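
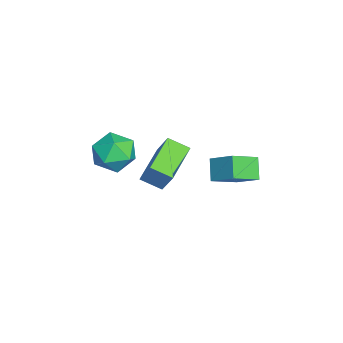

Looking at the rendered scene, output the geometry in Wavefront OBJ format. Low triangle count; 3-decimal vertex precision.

v 0.745 -1.722 0.014
v -1.043 -0.924 0.683
v 1.024 -0.679 -0.487
v -0.765 0.119 0.183
v 1.525 -1.219 1.497
v -0.264 -0.421 2.167
v 1.803 -0.176 0.997
v 0.015 0.622 1.666
v -1.187 2.843 -1.835
v -0.407 1.593 -1.093
v -2.102 2.803 -0.941
v -1.322 1.553 -0.199
v -0.378 3.867 -0.961
v 0.402 2.617 -0.219
v -1.293 3.827 -0.067
v -0.513 2.577 0.675
v -0.699 -1.937 0.319
v 0.245 -2.168 1.038
v -1.425 -3.712 0.702
v -0.481 -3.943 1.421
v -1.306 -3.123 1.751
v -0.857 -2.026 1.514
v -0.323 -3.854 0.226
v 0.126 -2.757 -0.011
v 0.478 -3.353 0.98
v -0.13 -2.901 1.923
v -1.05 -2.979 -0.183
v -1.658 -2.527 0.76
f 2 4 1
f 5 2 1
f 1 4 3
f 3 5 1
f 2 8 4
f 6 2 5
f 6 8 2
f 4 8 3
f 7 5 3
f 3 8 7
f 7 6 5
f 8 6 7
f 10 12 9
f 13 10 9
f 9 12 11
f 11 13 9
f 10 16 12
f 14 10 13
f 14 16 10
f 12 16 11
f 15 13 11
f 11 16 15
f 15 14 13
f 16 14 15
f 17 28 22
f 17 22 18
f 17 18 24
f 17 24 27
f 17 27 28
f 18 22 26
f 22 28 21
f 28 27 19
f 27 24 23
f 24 18 25
f 20 26 21
f 20 21 19
f 20 19 23
f 20 23 25
f 20 25 26
f 21 26 22
f 19 21 28
f 23 19 27
f 25 23 24
f 26 25 18



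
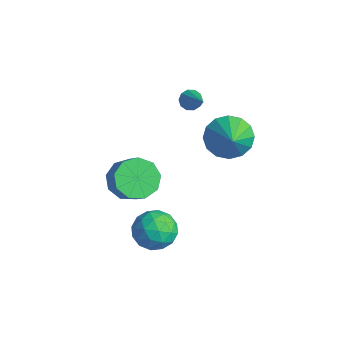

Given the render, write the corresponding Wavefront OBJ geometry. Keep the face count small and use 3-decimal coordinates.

v -1.5 2.664 -0.008
v -1.209 2.946 -0.35
v -0.24 2.476 0.908
v -1.338 3.153 -0.131
v -1.528 3.174 0.134
v -1.708 3 0.346
v -1.808 2.697 0.422
v -1.791 2.382 0.333
v -1.663 2.175 0.115
v -1.472 2.154 -0.151
v -1.293 2.329 -0.363
v -1.192 2.631 -0.439
v 4.062 -1.488 -1.543
v 4.739 -2.141 -1.768
v 2.981 -2.619 -1.512
v 3.658 -3.272 -1.737
v 3.668 -2.845 -0.87
v 4.336 -2.145 -0.888
v 3.384 -2.615 -2.392
v 4.052 -1.915 -2.41
v 4.32 -2.837 -2.293
v 4.496 -2.979 -1.352
v 3.224 -1.781 -1.928
v 3.4 -1.923 -0.987
v 4.495 -1.715 -1.658
v 3.225 -3.045 -1.622
v 3.23 -2.794 -1.112
v 3.629 -3.178 -1.244
v 4.258 -1.718 -1.141
v 4.656 -2.101 -1.273
v 4.027 -2.515 -0.745
v 3.064 -2.659 -2.007
v 3.462 -3.042 -2.139
v 4.091 -1.582 -2.036
v 4.49 -1.966 -2.168
v 3.693 -2.245 -2.535
v 4.647 -2.508 -2.099
v 4.012 -3.173 -2.081
v 3.851 -2.786 -2.465
v 4.243 -2.375 -2.476
v 4.75 -2.592 -1.546
v 4.115 -3.257 -1.528
v 4.121 -3.006 -1.018
v 4.513 -2.594 -1.029
v 4.504 -3.001 -1.854
v 3.605 -1.503 -1.752
v 2.97 -2.168 -1.734
v 3.207 -2.166 -2.251
v 3.599 -1.754 -2.262
v 3.708 -1.587 -1.199
v 3.073 -2.252 -1.181
v 3.477 -2.385 -0.804
v 3.869 -1.974 -0.815
v 3.216 -1.759 -1.426
v 0.143 -1.331 -2.04
v 0.594 -2.018 -2.591
v 1.489 -2.136 -1.712
v 1.037 -1.449 -1.16
v 0.83 -1.403 -2.749
v 1.725 -1.52 -1.869
v 0.744 -0.754 -2.574
v 1.639 -0.872 -1.695
v 0.376 -0.376 -2.15
v 1.271 -0.493 -1.271
v -0.1 -0.444 -1.674
v 0.794 -0.562 -0.794
v -0.463 -0.928 -1.369
v 0.431 -1.045 -0.49
v -0.543 -1.6 -1.378
v 0.352 -1.718 -0.499
v -0.302 -2.147 -1.696
v 0.593 -2.264 -0.817
v 0.148 -2.312 -2.176
v 1.042 -2.429 -1.296
v 1.634 2.497 0.034
v 2.348 2.689 -0.711
v 2.886 1.843 1.066
v 2.335 3.14 -0.41
v 2.134 3.42 0.011
v 1.799 3.452 0.438
v 1.42 3.228 0.756
v 1.098 2.809 0.881
v 0.919 2.305 0.779
v 0.932 1.854 0.477
v 1.133 1.574 0.056
v 1.468 1.542 -0.371
v 1.848 1.766 -0.689
v 2.17 2.186 -0.814
f 2 1 4
f 2 4 3
f 4 1 5
f 4 5 3
f 5 1 6
f 5 6 3
f 6 1 7
f 6 7 3
f 7 1 8
f 7 8 3
f 8 1 9
f 8 9 3
f 9 1 10
f 9 10 3
f 10 1 11
f 10 11 3
f 11 1 12
f 11 12 3
f 12 1 2
f 12 2 3
f 13 50 29
f 50 24 53
f 29 53 18
f 50 53 29
f 13 29 25
f 29 18 30
f 25 30 14
f 29 30 25
f 13 25 34
f 25 14 35
f 34 35 20
f 25 35 34
f 13 34 46
f 34 20 49
f 46 49 23
f 34 49 46
f 13 46 50
f 46 23 54
f 50 54 24
f 46 54 50
f 14 30 41
f 30 18 44
f 41 44 22
f 30 44 41
f 18 53 31
f 53 24 52
f 31 52 17
f 53 52 31
f 24 54 51
f 54 23 47
f 51 47 15
f 54 47 51
f 23 49 48
f 49 20 36
f 48 36 19
f 49 36 48
f 20 35 40
f 35 14 37
f 40 37 21
f 35 37 40
f 16 42 28
f 42 22 43
f 28 43 17
f 42 43 28
f 16 28 26
f 28 17 27
f 26 27 15
f 28 27 26
f 16 26 33
f 26 15 32
f 33 32 19
f 26 32 33
f 16 33 38
f 33 19 39
f 38 39 21
f 33 39 38
f 16 38 42
f 38 21 45
f 42 45 22
f 38 45 42
f 17 43 31
f 43 22 44
f 31 44 18
f 43 44 31
f 15 27 51
f 27 17 52
f 51 52 24
f 27 52 51
f 19 32 48
f 32 15 47
f 48 47 23
f 32 47 48
f 21 39 40
f 39 19 36
f 40 36 20
f 39 36 40
f 22 45 41
f 45 21 37
f 41 37 14
f 45 37 41
f 56 55 59
f 56 59 57
f 57 59 60
f 57 60 58
f 59 55 61
f 59 61 60
f 60 61 62
f 60 62 58
f 61 55 63
f 61 63 62
f 62 63 64
f 62 64 58
f 63 55 65
f 63 65 64
f 64 65 66
f 64 66 58
f 65 55 67
f 65 67 66
f 66 67 68
f 66 68 58
f 67 55 69
f 67 69 68
f 68 69 70
f 68 70 58
f 69 55 71
f 69 71 70
f 70 71 72
f 70 72 58
f 71 55 73
f 71 73 72
f 72 73 74
f 72 74 58
f 73 55 56
f 73 56 74
f 74 56 57
f 74 57 58
f 76 75 78
f 76 78 77
f 78 75 79
f 78 79 77
f 79 75 80
f 79 80 77
f 80 75 81
f 80 81 77
f 81 75 82
f 81 82 77
f 82 75 83
f 82 83 77
f 83 75 84
f 83 84 77
f 84 75 85
f 84 85 77
f 85 75 86
f 85 86 77
f 86 75 87
f 86 87 77
f 87 75 88
f 87 88 77
f 88 75 76
f 88 76 77



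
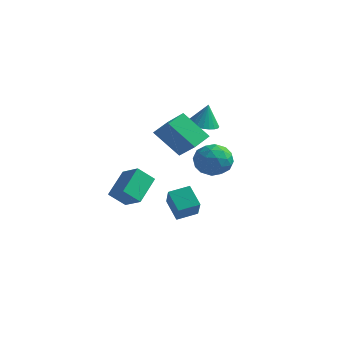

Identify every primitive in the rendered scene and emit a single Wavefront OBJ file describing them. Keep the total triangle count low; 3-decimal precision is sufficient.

v -0.071 -0.784 -5.224
v -1.108 -0.477 -4.128
v 0.607 0.31 -4.89
v -0.43 0.618 -3.794
v 0.99 -1.838 -3.926
v -0.047 -1.53 -2.83
v 1.668 -0.743 -3.592
v 0.631 -0.436 -2.496
v -0.676 -4.586 -2.058
v -1.016 -2.995 -0.828
v -2 -4.383 -2.687
v -2.34 -2.791 -1.457
v -0.12 -3.769 -2.963
v -0.46 -2.177 -1.733
v -1.444 -3.565 -3.592
v -1.784 -1.974 -2.362
v 2.342 -0.489 0.891
v 3.504 -0.281 0.682
v 2.456 -2.139 -0.122
v 3.618 -1.931 -0.331
v 3.246 -2.201 0.777
v 3.176 -1.181 1.403
v 2.784 -1.239 -0.843
v 2.714 -0.219 -0.217
v 3.777 -0.745 -0.389
v 4.063 -1.339 0.612
v 1.897 -1.081 -0.052
v 2.183 -1.675 0.949
v 2.913 -0.24 0.875
v 3.047 -2.18 -0.315
v 2.828 -2.339 0.336
v 3.511 -2.216 0.213
v 2.721 -0.769 1.299
v 3.404 -0.647 1.176
v 3.252 -1.776 1.232
v 2.556 -1.773 -0.616
v 3.239 -1.651 -0.739
v 2.449 -0.204 0.347
v 3.132 -0.081 0.224
v 2.708 -0.644 -0.672
v 3.757 -0.39 0.123
v 3.823 -1.36 -0.472
v 3.333 -0.953 -0.773
v 3.292 -0.354 -0.405
v 3.925 -0.74 0.711
v 3.991 -1.71 0.116
v 3.773 -1.868 0.767
v 3.732 -1.269 1.135
v 4.085 -1.012 0.082
v 1.969 -0.71 0.444
v 2.035 -1.68 -0.151
v 2.228 -1.151 -0.575
v 2.187 -0.552 -0.207
v 2.137 -1.06 1.032
v 2.203 -2.03 0.437
v 2.668 -2.066 0.965
v 2.627 -1.467 1.333
v 1.875 -1.408 0.478
v 0.931 -3.869 2.562
v 2.384 -4.259 3.621
v 0.911 -2.639 3.041
v 2.364 -3.029 4.101
v 2.256 -3.231 0.979
v 3.709 -3.621 2.039
v 2.236 -2.001 1.459
v 3.689 -2.391 2.518
v 1.322 -0.153 2.357
v 2.017 0.449 2.163
v 1.598 0.013 3.863
v 1.731 0.677 2.19
v 1.383 0.778 2.243
v 1.025 0.738 2.313
v 0.712 0.562 2.39
v 0.493 0.277 2.462
v 0.399 -0.073 2.518
v 0.446 -0.435 2.549
v 0.626 -0.755 2.551
v 0.912 -0.982 2.524
v 1.26 -1.084 2.471
v 1.618 -1.044 2.401
v 1.931 -0.868 2.324
v 2.151 -0.583 2.252
v 2.244 -0.233 2.196
v 2.198 0.129 2.165
f 2 4 1
f 5 2 1
f 1 4 3
f 3 5 1
f 2 8 4
f 6 2 5
f 6 8 2
f 4 8 3
f 7 5 3
f 3 8 7
f 7 6 5
f 8 6 7
f 10 12 9
f 13 10 9
f 9 12 11
f 11 13 9
f 10 16 12
f 14 10 13
f 14 16 10
f 12 16 11
f 15 13 11
f 11 16 15
f 15 14 13
f 16 14 15
f 17 54 33
f 54 28 57
f 33 57 22
f 54 57 33
f 17 33 29
f 33 22 34
f 29 34 18
f 33 34 29
f 17 29 38
f 29 18 39
f 38 39 24
f 29 39 38
f 17 38 50
f 38 24 53
f 50 53 27
f 38 53 50
f 17 50 54
f 50 27 58
f 54 58 28
f 50 58 54
f 18 34 45
f 34 22 48
f 45 48 26
f 34 48 45
f 22 57 35
f 57 28 56
f 35 56 21
f 57 56 35
f 28 58 55
f 58 27 51
f 55 51 19
f 58 51 55
f 27 53 52
f 53 24 40
f 52 40 23
f 53 40 52
f 24 39 44
f 39 18 41
f 44 41 25
f 39 41 44
f 20 46 32
f 46 26 47
f 32 47 21
f 46 47 32
f 20 32 30
f 32 21 31
f 30 31 19
f 32 31 30
f 20 30 37
f 30 19 36
f 37 36 23
f 30 36 37
f 20 37 42
f 37 23 43
f 42 43 25
f 37 43 42
f 20 42 46
f 42 25 49
f 46 49 26
f 42 49 46
f 21 47 35
f 47 26 48
f 35 48 22
f 47 48 35
f 19 31 55
f 31 21 56
f 55 56 28
f 31 56 55
f 23 36 52
f 36 19 51
f 52 51 27
f 36 51 52
f 25 43 44
f 43 23 40
f 44 40 24
f 43 40 44
f 26 49 45
f 49 25 41
f 45 41 18
f 49 41 45
f 60 62 59
f 63 60 59
f 59 62 61
f 61 63 59
f 60 66 62
f 64 60 63
f 64 66 60
f 62 66 61
f 65 63 61
f 61 66 65
f 65 64 63
f 66 64 65
f 68 67 70
f 68 70 69
f 70 67 71
f 70 71 69
f 71 67 72
f 71 72 69
f 72 67 73
f 72 73 69
f 73 67 74
f 73 74 69
f 74 67 75
f 74 75 69
f 75 67 76
f 75 76 69
f 76 67 77
f 76 77 69
f 77 67 78
f 77 78 69
f 78 67 79
f 78 79 69
f 79 67 80
f 79 80 69
f 80 67 81
f 80 81 69
f 81 67 82
f 81 82 69
f 82 67 83
f 82 83 69
f 83 67 84
f 83 84 69
f 84 67 68
f 84 68 69



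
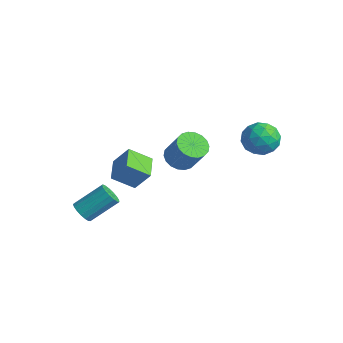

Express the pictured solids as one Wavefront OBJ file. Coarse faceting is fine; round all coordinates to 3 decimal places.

v 2.416 -0.665 2.137
v 2.974 -1.266 1.817
v 3.902 -1.175 3.262
v 3.344 -0.575 3.583
v 3.13 -0.928 1.695
v 4.058 -0.837 3.14
v 3.145 -0.538 1.661
v 4.073 -0.447 3.106
v 3.015 -0.173 1.721
v 3.944 -0.082 3.167
v 2.767 0.094 1.864
v 3.695 0.185 3.309
v 2.449 0.211 2.061
v 3.377 0.301 3.506
v 2.125 0.154 2.273
v 3.053 0.245 3.718
v 1.858 -0.065 2.458
v 2.786 0.026 3.903
v 1.702 -0.403 2.58
v 2.63 -0.312 4.025
v 1.687 -0.793 2.614
v 2.615 -0.702 4.059
v 1.816 -1.158 2.553
v 2.745 -1.067 3.999
v 2.065 -1.425 2.411
v 2.993 -1.334 3.856
v 2.383 -1.541 2.214
v 3.311 -1.451 3.659
v 2.707 -1.485 2.002
v 3.635 -1.394 3.447
v 3.725 4.637 2.66
v 4.396 4.289 1.87
v 2.664 3.251 2.37
v 3.335 2.903 1.58
v 3.657 2.87 2.625
v 4.312 3.726 2.804
v 2.748 3.814 1.436
v 3.403 4.67 1.615
v 3.792 3.78 1.114
v 4.354 3.196 1.848
v 2.706 4.344 2.392
v 3.268 3.76 3.126
v 4.154 4.585 2.29
v 2.906 2.955 1.95
v 3.095 2.936 2.564
v 3.49 2.731 2.1
v 4.104 4.254 2.839
v 4.499 4.049 2.375
v 4.064 3.215 2.819
v 2.561 3.491 1.865
v 2.956 3.286 1.401
v 3.57 4.809 2.14
v 3.965 4.604 1.676
v 2.996 4.325 1.421
v 4.193 4.081 1.382
v 3.57 3.266 1.211
v 3.224 3.801 1.126
v 3.61 4.305 1.232
v 4.523 3.738 1.813
v 3.9 2.923 1.643
v 4.089 2.904 2.257
v 4.474 3.407 2.362
v 4.168 3.438 1.369
v 3.16 4.617 2.597
v 2.537 3.802 2.427
v 2.586 4.133 1.878
v 2.971 4.636 1.983
v 3.49 4.274 3.029
v 2.867 3.459 2.858
v 3.45 3.235 3.008
v 3.836 3.739 3.114
v 2.892 4.102 2.871
v -1.705 -1.778 -0.114
v -0.988 -1.296 1.063
v -1.006 -0.777 -0.95
v -0.289 -0.294 0.227
v -0.651 -2.726 -0.367
v 0.066 -2.243 0.81
v 0.048 -1.724 -1.203
v 0.765 -1.242 -0.026
v -2.604 -3.239 -4.071
v -2.077 -3.08 -4.535
v -1.508 -1.581 -3.373
v -2.036 -1.741 -2.909
v -2.344 -2.892 -4.646
v -1.775 -1.394 -3.484
v -2.671 -2.784 -4.625
v -2.102 -1.286 -3.463
v -2.982 -2.781 -4.477
v -2.413 -1.282 -3.315
v -3.207 -2.882 -4.237
v -2.638 -1.383 -3.075
v -3.294 -3.065 -3.958
v -2.725 -1.567 -2.796
v -3.223 -3.288 -3.705
v -2.654 -1.79 -2.543
v -3.01 -3.5 -3.536
v -2.441 -2.002 -2.374
v -2.704 -3.652 -3.49
v -2.135 -2.154 -2.328
v -2.376 -3.71 -3.576
v -1.807 -2.211 -2.414
v -2.099 -3.66 -3.776
v -1.53 -2.161 -2.614
v -1.939 -3.513 -4.044
v -1.37 -2.014 -2.882
v -1.931 -3.304 -4.318
v -1.362 -1.805 -3.156
f 2 1 5
f 2 5 3
f 3 5 6
f 3 6 4
f 5 1 7
f 5 7 6
f 6 7 8
f 6 8 4
f 7 1 9
f 7 9 8
f 8 9 10
f 8 10 4
f 9 1 11
f 9 11 10
f 10 11 12
f 10 12 4
f 11 1 13
f 11 13 12
f 12 13 14
f 12 14 4
f 13 1 15
f 13 15 14
f 14 15 16
f 14 16 4
f 15 1 17
f 15 17 16
f 16 17 18
f 16 18 4
f 17 1 19
f 17 19 18
f 18 19 20
f 18 20 4
f 19 1 21
f 19 21 20
f 20 21 22
f 20 22 4
f 21 1 23
f 21 23 22
f 22 23 24
f 22 24 4
f 23 1 25
f 23 25 24
f 24 25 26
f 24 26 4
f 25 1 27
f 25 27 26
f 26 27 28
f 26 28 4
f 27 1 29
f 27 29 28
f 28 29 30
f 28 30 4
f 29 1 2
f 29 2 30
f 30 2 3
f 30 3 4
f 31 68 47
f 68 42 71
f 47 71 36
f 68 71 47
f 31 47 43
f 47 36 48
f 43 48 32
f 47 48 43
f 31 43 52
f 43 32 53
f 52 53 38
f 43 53 52
f 31 52 64
f 52 38 67
f 64 67 41
f 52 67 64
f 31 64 68
f 64 41 72
f 68 72 42
f 64 72 68
f 32 48 59
f 48 36 62
f 59 62 40
f 48 62 59
f 36 71 49
f 71 42 70
f 49 70 35
f 71 70 49
f 42 72 69
f 72 41 65
f 69 65 33
f 72 65 69
f 41 67 66
f 67 38 54
f 66 54 37
f 67 54 66
f 38 53 58
f 53 32 55
f 58 55 39
f 53 55 58
f 34 60 46
f 60 40 61
f 46 61 35
f 60 61 46
f 34 46 44
f 46 35 45
f 44 45 33
f 46 45 44
f 34 44 51
f 44 33 50
f 51 50 37
f 44 50 51
f 34 51 56
f 51 37 57
f 56 57 39
f 51 57 56
f 34 56 60
f 56 39 63
f 60 63 40
f 56 63 60
f 35 61 49
f 61 40 62
f 49 62 36
f 61 62 49
f 33 45 69
f 45 35 70
f 69 70 42
f 45 70 69
f 37 50 66
f 50 33 65
f 66 65 41
f 50 65 66
f 39 57 58
f 57 37 54
f 58 54 38
f 57 54 58
f 40 63 59
f 63 39 55
f 59 55 32
f 63 55 59
f 74 76 73
f 77 74 73
f 73 76 75
f 75 77 73
f 74 80 76
f 78 74 77
f 78 80 74
f 76 80 75
f 79 77 75
f 75 80 79
f 79 78 77
f 80 78 79
f 82 81 85
f 82 85 83
f 83 85 86
f 83 86 84
f 85 81 87
f 85 87 86
f 86 87 88
f 86 88 84
f 87 81 89
f 87 89 88
f 88 89 90
f 88 90 84
f 89 81 91
f 89 91 90
f 90 91 92
f 90 92 84
f 91 81 93
f 91 93 92
f 92 93 94
f 92 94 84
f 93 81 95
f 93 95 94
f 94 95 96
f 94 96 84
f 95 81 97
f 95 97 96
f 96 97 98
f 96 98 84
f 97 81 99
f 97 99 98
f 98 99 100
f 98 100 84
f 99 81 101
f 99 101 100
f 100 101 102
f 100 102 84
f 101 81 103
f 101 103 102
f 102 103 104
f 102 104 84
f 103 81 105
f 103 105 104
f 104 105 106
f 104 106 84
f 105 81 107
f 105 107 106
f 106 107 108
f 106 108 84
f 107 81 82
f 107 82 108
f 108 82 83
f 108 83 84



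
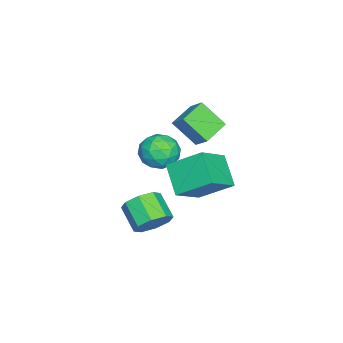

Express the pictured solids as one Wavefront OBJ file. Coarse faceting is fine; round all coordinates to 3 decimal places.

v -2.867 1.529 1.364
v -2.968 0.268 2.644
v -2.364 2.254 2.117
v -2.465 0.992 3.398
v -1.455 0.988 0.942
v -1.556 -0.274 2.223
v -0.952 1.712 1.696
v -1.053 0.451 2.976
v 3.964 0.525 -1.11
v 4.491 -0.288 -1.429
v 3.563 -1.219 -0.589
v 3.036 -0.405 -0.27
v 4.781 0.017 -0.771
v 3.853 -0.914 0.069
v 4.592 0.619 -0.312
v 3.664 -0.311 0.528
v 4.036 1.167 -0.32
v 3.108 0.236 0.52
v 3.437 1.339 -0.791
v 2.509 0.408 0.049
v 3.147 1.034 -1.449
v 2.219 0.103 -0.609
v 3.336 0.431 -1.908
v 2.408 -0.499 -1.068
v 3.892 -0.116 -1.9
v 2.964 -1.047 -1.06
v -1.836 -0.37 0.079
v -1.313 -0.698 -0.887
v -3.187 -1.602 -0.233
v -2.664 -1.93 -1.199
v -2.193 -2.171 -0.182
v -1.359 -1.41 0.011
v -3.141 -0.89 -1.131
v -2.307 -0.129 -0.938
v -2.12 -1.02 -1.634
v -1.534 -1.811 -1.048
v -2.966 -0.489 -0.072
v -2.38 -1.28 0.514
v -1.456 -0.426 -0.376
v -3.044 -1.874 -0.744
v -2.767 -2.015 -0.146
v -2.46 -2.208 -0.713
v -1.483 -0.844 0.151
v -1.175 -1.037 -0.416
v -1.693 -1.903 -0.002
v -3.325 -1.263 -0.704
v -3.017 -1.456 -1.271
v -2.04 -0.092 -0.407
v -1.733 -0.285 -0.974
v -2.807 -0.397 -1.118
v -1.623 -0.808 -1.384
v -2.417 -1.532 -1.567
v -2.698 -0.921 -1.527
v -2.207 -0.474 -1.414
v -1.279 -1.273 -1.039
v -2.073 -1.997 -1.222
v -1.796 -2.139 -0.625
v -1.305 -1.691 -0.511
v -1.753 -1.462 -1.478
v -2.427 -0.303 0.102
v -3.221 -1.027 -0.081
v -3.195 -0.609 -0.609
v -2.704 -0.161 -0.495
v -2.083 -0.768 0.447
v -2.877 -1.492 0.264
v -2.293 -1.826 0.294
v -1.802 -1.379 0.407
v -2.747 -0.838 0.358
v 0.856 0.169 0.89
v 0.735 1.928 2.085
v -0.733 0.865 -0.294
v -0.854 2.624 0.901
v 2.094 1.036 -0.261
v 1.973 2.795 0.934
v 0.505 1.732 -1.445
v 0.384 3.491 -0.25
f 2 4 1
f 5 2 1
f 1 4 3
f 3 5 1
f 2 8 4
f 6 2 5
f 6 8 2
f 4 8 3
f 7 5 3
f 3 8 7
f 7 6 5
f 8 6 7
f 10 9 13
f 10 13 11
f 11 13 14
f 11 14 12
f 13 9 15
f 13 15 14
f 14 15 16
f 14 16 12
f 15 9 17
f 15 17 16
f 16 17 18
f 16 18 12
f 17 9 19
f 17 19 18
f 18 19 20
f 18 20 12
f 19 9 21
f 19 21 20
f 20 21 22
f 20 22 12
f 21 9 23
f 21 23 22
f 22 23 24
f 22 24 12
f 23 9 25
f 23 25 24
f 24 25 26
f 24 26 12
f 25 9 10
f 25 10 26
f 26 10 11
f 26 11 12
f 27 64 43
f 64 38 67
f 43 67 32
f 64 67 43
f 27 43 39
f 43 32 44
f 39 44 28
f 43 44 39
f 27 39 48
f 39 28 49
f 48 49 34
f 39 49 48
f 27 48 60
f 48 34 63
f 60 63 37
f 48 63 60
f 27 60 64
f 60 37 68
f 64 68 38
f 60 68 64
f 28 44 55
f 44 32 58
f 55 58 36
f 44 58 55
f 32 67 45
f 67 38 66
f 45 66 31
f 67 66 45
f 38 68 65
f 68 37 61
f 65 61 29
f 68 61 65
f 37 63 62
f 63 34 50
f 62 50 33
f 63 50 62
f 34 49 54
f 49 28 51
f 54 51 35
f 49 51 54
f 30 56 42
f 56 36 57
f 42 57 31
f 56 57 42
f 30 42 40
f 42 31 41
f 40 41 29
f 42 41 40
f 30 40 47
f 40 29 46
f 47 46 33
f 40 46 47
f 30 47 52
f 47 33 53
f 52 53 35
f 47 53 52
f 30 52 56
f 52 35 59
f 56 59 36
f 52 59 56
f 31 57 45
f 57 36 58
f 45 58 32
f 57 58 45
f 29 41 65
f 41 31 66
f 65 66 38
f 41 66 65
f 33 46 62
f 46 29 61
f 62 61 37
f 46 61 62
f 35 53 54
f 53 33 50
f 54 50 34
f 53 50 54
f 36 59 55
f 59 35 51
f 55 51 28
f 59 51 55
f 70 72 69
f 73 70 69
f 69 72 71
f 71 73 69
f 70 76 72
f 74 70 73
f 74 76 70
f 72 76 71
f 75 73 71
f 71 76 75
f 75 74 73
f 76 74 75



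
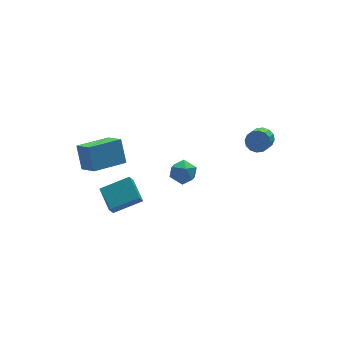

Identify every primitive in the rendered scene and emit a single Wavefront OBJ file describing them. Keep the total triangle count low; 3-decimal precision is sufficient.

v -3.125 1.725 -3.903
v -1.447 1.372 -3.181
v -3.061 3.197 -3.332
v -1.383 2.844 -2.61
v -2.777 1.976 -4.59
v -1.099 1.623 -3.868
v -2.713 3.448 -4.019
v -1.035 3.095 -3.297
v 4.14 -2.365 3.273
v 4.717 -2.573 3.589
v 4.017 -3.403 4.322
v 3.44 -3.195 4.007
v 4.598 -2.299 3.785
v 3.898 -3.129 4.518
v 4.356 -2.043 3.844
v 3.656 -2.873 4.577
v 4.057 -1.873 3.75
v 3.357 -2.703 4.483
v 3.779 -1.835 3.529
v 3.079 -2.665 4.262
v 3.598 -1.939 3.239
v 2.898 -2.769 3.972
v 3.563 -2.157 2.958
v 2.863 -2.987 3.691
v 3.682 -2.431 2.762
v 2.982 -3.261 3.495
v 3.924 -2.687 2.703
v 3.224 -3.517 3.436
v 4.223 -2.857 2.797
v 3.523 -3.687 3.53
v 4.501 -2.895 3.018
v 3.801 -3.725 3.751
v 4.682 -2.791 3.308
v 3.982 -3.621 4.041
v -0.253 -0.36 0.74
v 0.162 0.219 0.273
v 0.518 -1.359 0.187
v 0.933 -0.78 -0.28
v 1.04 -0.802 0.564
v 0.564 -0.185 0.907
v 0.116 -0.955 -0.447
v -0.36 -0.338 -0.104
v 0.39 -0.149 -0.46
v 0.961 -0.054 0.165
v -0.281 -1.086 0.295
v 0.29 -0.991 0.92
v -3.873 1.877 -0.128
v -3.786 2.755 1.182
v -4.136 3.053 -0.899
v -4.048 3.931 0.412
v -1.852 2.129 -0.432
v -1.764 3.007 0.879
v -2.114 3.305 -1.202
v -2.027 4.183 0.108
f 2 4 1
f 5 2 1
f 1 4 3
f 3 5 1
f 2 8 4
f 6 2 5
f 6 8 2
f 4 8 3
f 7 5 3
f 3 8 7
f 7 6 5
f 8 6 7
f 10 9 13
f 10 13 11
f 11 13 14
f 11 14 12
f 13 9 15
f 13 15 14
f 14 15 16
f 14 16 12
f 15 9 17
f 15 17 16
f 16 17 18
f 16 18 12
f 17 9 19
f 17 19 18
f 18 19 20
f 18 20 12
f 19 9 21
f 19 21 20
f 20 21 22
f 20 22 12
f 21 9 23
f 21 23 22
f 22 23 24
f 22 24 12
f 23 9 25
f 23 25 24
f 24 25 26
f 24 26 12
f 25 9 27
f 25 27 26
f 26 27 28
f 26 28 12
f 27 9 29
f 27 29 28
f 28 29 30
f 28 30 12
f 29 9 31
f 29 31 30
f 30 31 32
f 30 32 12
f 31 9 33
f 31 33 32
f 32 33 34
f 32 34 12
f 33 9 10
f 33 10 34
f 34 10 11
f 34 11 12
f 35 46 40
f 35 40 36
f 35 36 42
f 35 42 45
f 35 45 46
f 36 40 44
f 40 46 39
f 46 45 37
f 45 42 41
f 42 36 43
f 38 44 39
f 38 39 37
f 38 37 41
f 38 41 43
f 38 43 44
f 39 44 40
f 37 39 46
f 41 37 45
f 43 41 42
f 44 43 36
f 48 50 47
f 51 48 47
f 47 50 49
f 49 51 47
f 48 54 50
f 52 48 51
f 52 54 48
f 50 54 49
f 53 51 49
f 49 54 53
f 53 52 51
f 54 52 53



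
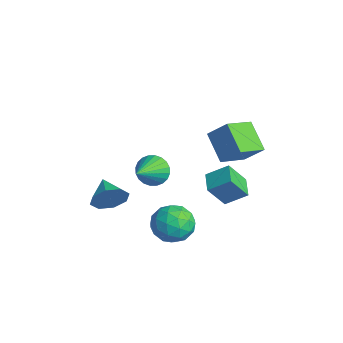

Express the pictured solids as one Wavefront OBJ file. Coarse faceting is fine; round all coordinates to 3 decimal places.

v -0.314 -1.533 -0.259
v 0.483 -1.044 -0.52
v 0.894 -2.947 0.779
v 0.397 -0.876 -0.192
v 0.204 -0.808 0.126
v -0.069 -0.851 0.385
v -0.379 -0.997 0.546
v -0.678 -1.224 0.585
v -0.923 -1.499 0.495
v -1.074 -1.779 0.29
v -1.11 -2.021 0.001
v -1.025 -2.189 -0.327
v -0.831 -2.257 -0.645
v -0.558 -2.215 -0.904
v -0.248 -2.069 -1.065
v 0.051 -1.841 -1.103
v 0.296 -1.566 -1.013
v 0.447 -1.287 -0.808
v 1.773 -0.494 -2.865
v 2.917 -0.589 -2.393
v 1.583 -2.491 -2.807
v 2.727 -2.586 -2.335
v 1.814 -2.095 -1.654
v 1.931 -0.86 -1.69
v 2.569 -2.22 -3.51
v 2.686 -0.985 -3.546
v 3.409 -1.656 -2.792
v 2.942 -1.578 -1.645
v 1.558 -1.502 -3.555
v 1.091 -1.424 -2.408
v 2.362 -0.366 -2.634
v 2.138 -2.714 -2.566
v 1.602 -2.425 -2.166
v 2.274 -2.481 -1.889
v 1.782 -0.525 -2.221
v 2.454 -0.581 -1.943
v 1.806 -1.466 -1.509
v 2.046 -2.499 -3.257
v 2.718 -2.555 -2.979
v 2.226 -0.599 -3.311
v 2.898 -0.655 -3.034
v 2.694 -1.614 -3.691
v 3.323 -1.049 -2.591
v 3.211 -2.223 -2.557
v 3.118 -2.008 -3.248
v 3.187 -1.282 -3.269
v 3.049 -1.003 -1.917
v 2.937 -2.178 -1.883
v 2.4 -1.889 -1.483
v 2.469 -1.163 -1.504
v 3.338 -1.63 -2.151
v 1.563 -0.902 -3.317
v 1.451 -2.077 -3.283
v 2.031 -1.917 -3.696
v 2.1 -1.191 -3.717
v 1.289 -0.857 -2.643
v 1.177 -2.031 -2.609
v 1.313 -1.798 -1.931
v 1.382 -1.072 -1.952
v 1.162 -1.45 -3.049
v 3.044 0.705 2.06
v 1.543 0.666 3.191
v 2.492 2.312 1.381
v 0.99 2.273 2.511
v 3.83 1.427 3.129
v 2.328 1.388 4.259
v 3.277 3.034 2.449
v 1.776 2.995 3.58
v -2.16 -3.205 -3.351
v -1.797 -2.718 -2.446
v -3.64 -2.995 -2.869
v -1.923 -2.179 -3.07
v -2.189 -2.241 -3.859
v -2.437 -2.868 -4.35
v -2.524 -3.693 -4.255
v -2.397 -4.231 -3.631
v -2.132 -4.169 -2.843
v -1.883 -3.542 -2.352
v -0.155 1.388 -1.393
v 0.407 2.456 -0.608
v -0.083 2.368 -2.78
v 0.48 3.437 -1.995
v 1.04 0.943 -1.645
v 1.603 2.012 -0.86
v 1.113 1.924 -3.032
v 1.675 2.992 -2.247
f 2 1 4
f 2 4 3
f 4 1 5
f 4 5 3
f 5 1 6
f 5 6 3
f 6 1 7
f 6 7 3
f 7 1 8
f 7 8 3
f 8 1 9
f 8 9 3
f 9 1 10
f 9 10 3
f 10 1 11
f 10 11 3
f 11 1 12
f 11 12 3
f 12 1 13
f 12 13 3
f 13 1 14
f 13 14 3
f 14 1 15
f 14 15 3
f 15 1 16
f 15 16 3
f 16 1 17
f 16 17 3
f 17 1 18
f 17 18 3
f 18 1 2
f 18 2 3
f 19 56 35
f 56 30 59
f 35 59 24
f 56 59 35
f 19 35 31
f 35 24 36
f 31 36 20
f 35 36 31
f 19 31 40
f 31 20 41
f 40 41 26
f 31 41 40
f 19 40 52
f 40 26 55
f 52 55 29
f 40 55 52
f 19 52 56
f 52 29 60
f 56 60 30
f 52 60 56
f 20 36 47
f 36 24 50
f 47 50 28
f 36 50 47
f 24 59 37
f 59 30 58
f 37 58 23
f 59 58 37
f 30 60 57
f 60 29 53
f 57 53 21
f 60 53 57
f 29 55 54
f 55 26 42
f 54 42 25
f 55 42 54
f 26 41 46
f 41 20 43
f 46 43 27
f 41 43 46
f 22 48 34
f 48 28 49
f 34 49 23
f 48 49 34
f 22 34 32
f 34 23 33
f 32 33 21
f 34 33 32
f 22 32 39
f 32 21 38
f 39 38 25
f 32 38 39
f 22 39 44
f 39 25 45
f 44 45 27
f 39 45 44
f 22 44 48
f 44 27 51
f 48 51 28
f 44 51 48
f 23 49 37
f 49 28 50
f 37 50 24
f 49 50 37
f 21 33 57
f 33 23 58
f 57 58 30
f 33 58 57
f 25 38 54
f 38 21 53
f 54 53 29
f 38 53 54
f 27 45 46
f 45 25 42
f 46 42 26
f 45 42 46
f 28 51 47
f 51 27 43
f 47 43 20
f 51 43 47
f 62 64 61
f 65 62 61
f 61 64 63
f 63 65 61
f 62 68 64
f 66 62 65
f 66 68 62
f 64 68 63
f 67 65 63
f 63 68 67
f 67 66 65
f 68 66 67
f 70 69 72
f 70 72 71
f 72 69 73
f 72 73 71
f 73 69 74
f 73 74 71
f 74 69 75
f 74 75 71
f 75 69 76
f 75 76 71
f 76 69 77
f 76 77 71
f 77 69 78
f 77 78 71
f 78 69 70
f 78 70 71
f 80 82 79
f 83 80 79
f 79 82 81
f 81 83 79
f 80 86 82
f 84 80 83
f 84 86 80
f 82 86 81
f 85 83 81
f 81 86 85
f 85 84 83
f 86 84 85



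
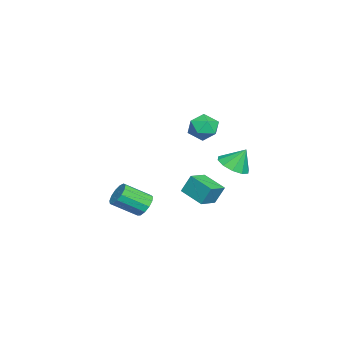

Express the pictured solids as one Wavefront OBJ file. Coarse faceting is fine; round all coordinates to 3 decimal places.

v -0.238 -0.169 -1.849
v -0.318 0.315 -0.798
v -1.218 0.38 -2.176
v -1.298 0.864 -1.125
v 0.558 0.976 -2.315
v 0.478 1.46 -1.264
v -0.422 1.525 -2.642
v -0.502 2.009 -1.591
v 0.168 1.768 3.284
v 0.891 1.684 2.785
v -0.111 0.376 3.115
v 0.612 0.292 2.616
v 0.689 0.452 3.481
v 0.861 1.312 3.586
v -0.081 0.748 2.314
v 0.091 1.608 2.419
v 0.737 1.053 2.185
v 1.214 0.87 2.906
v -0.434 1.19 2.994
v 0.043 1.007 3.715
v -2.407 -2.394 -4.115
v -2.114 -2.731 -4.73
v -1.74 -4.103 -3.8
v -2.033 -3.766 -3.185
v -1.793 -2.517 -4.545
v -1.418 -3.89 -3.615
v -1.666 -2.264 -4.223
v -1.291 -3.637 -3.293
v -1.775 -2.053 -3.867
v -1.4 -3.425 -2.937
v -2.085 -1.949 -3.59
v -1.71 -3.322 -2.659
v -2.497 -1.987 -3.479
v -2.122 -3.36 -2.549
v -2.88 -2.154 -3.571
v -2.505 -3.527 -2.64
v -3.114 -2.397 -3.835
v -2.739 -3.769 -2.905
v -3.123 -2.639 -4.188
v -2.748 -4.011 -3.258
v -2.905 -2.803 -4.518
v -2.53 -4.175 -3.588
v -2.529 -2.837 -4.72
v -2.154 -4.21 -3.79
v -0.978 2.361 -0.168
v -0.193 1.951 0.116
v -1.042 2.999 0.928
v -0.051 2.436 -0.157
v -0.263 2.892 -0.435
v -0.747 3.146 -0.611
v -1.32 3.1 -0.618
v -1.762 2.772 -0.453
v -1.905 2.287 -0.179
v -1.693 1.83 0.099
v -1.208 1.577 0.275
v -0.635 1.623 0.281
f 2 4 1
f 5 2 1
f 1 4 3
f 3 5 1
f 2 8 4
f 6 2 5
f 6 8 2
f 4 8 3
f 7 5 3
f 3 8 7
f 7 6 5
f 8 6 7
f 9 20 14
f 9 14 10
f 9 10 16
f 9 16 19
f 9 19 20
f 10 14 18
f 14 20 13
f 20 19 11
f 19 16 15
f 16 10 17
f 12 18 13
f 12 13 11
f 12 11 15
f 12 15 17
f 12 17 18
f 13 18 14
f 11 13 20
f 15 11 19
f 17 15 16
f 18 17 10
f 22 21 25
f 22 25 23
f 23 25 26
f 23 26 24
f 25 21 27
f 25 27 26
f 26 27 28
f 26 28 24
f 27 21 29
f 27 29 28
f 28 29 30
f 28 30 24
f 29 21 31
f 29 31 30
f 30 31 32
f 30 32 24
f 31 21 33
f 31 33 32
f 32 33 34
f 32 34 24
f 33 21 35
f 33 35 34
f 34 35 36
f 34 36 24
f 35 21 37
f 35 37 36
f 36 37 38
f 36 38 24
f 37 21 39
f 37 39 38
f 38 39 40
f 38 40 24
f 39 21 41
f 39 41 40
f 40 41 42
f 40 42 24
f 41 21 43
f 41 43 42
f 42 43 44
f 42 44 24
f 43 21 22
f 43 22 44
f 44 22 23
f 44 23 24
f 46 45 48
f 46 48 47
f 48 45 49
f 48 49 47
f 49 45 50
f 49 50 47
f 50 45 51
f 50 51 47
f 51 45 52
f 51 52 47
f 52 45 53
f 52 53 47
f 53 45 54
f 53 54 47
f 54 45 55
f 54 55 47
f 55 45 56
f 55 56 47
f 56 45 46
f 56 46 47



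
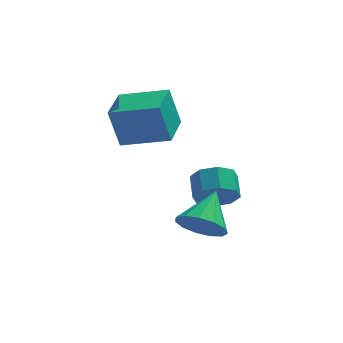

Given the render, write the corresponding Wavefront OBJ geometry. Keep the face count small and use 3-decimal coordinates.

v -1.027 -2.449 0.058
v -0.608 -3.133 0.735
v -0.333 -1.031 1.062
v -0.199 -3.039 0.319
v -0.052 -2.757 -0.18
v -0.215 -2.377 -0.604
v -0.635 -2.02 -0.817
v -1.18 -1.799 -0.753
v -1.677 -1.784 -0.431
v -1.966 -1.98 0.046
v -1.958 -2.325 0.527
v -1.654 -2.709 0.859
v -1.151 -3.01 0.937
v -3.871 1.442 2.203
v -4.325 1.582 3.981
v -3.374 3.161 2.195
v -3.828 3.302 3.972
v -1.912 0.878 2.748
v -2.366 1.019 4.525
v -1.415 2.598 2.739
v -1.869 2.738 4.517
v -0.189 0.285 -0.206
v 0.551 0.012 0.325
v 0.528 1.021 0.876
v -0.211 1.295 0.346
v 0.756 0.35 -0.286
v 0.733 1.359 0.265
v 0.407 0.65 -0.849
v 0.385 1.659 -0.298
v -0.29 0.737 -1.036
v -0.312 1.746 -0.484
v -0.928 0.559 -0.736
v -0.951 1.568 -0.185
v -1.133 0.221 -0.125
v -1.156 1.23 0.426
v -0.785 -0.079 0.438
v -0.807 0.93 0.989
v -0.088 -0.166 0.624
v -0.11 0.843 1.176
f 2 1 4
f 2 4 3
f 4 1 5
f 4 5 3
f 5 1 6
f 5 6 3
f 6 1 7
f 6 7 3
f 7 1 8
f 7 8 3
f 8 1 9
f 8 9 3
f 9 1 10
f 9 10 3
f 10 1 11
f 10 11 3
f 11 1 12
f 11 12 3
f 12 1 13
f 12 13 3
f 13 1 2
f 13 2 3
f 15 17 14
f 18 15 14
f 14 17 16
f 16 18 14
f 15 21 17
f 19 15 18
f 19 21 15
f 17 21 16
f 20 18 16
f 16 21 20
f 20 19 18
f 21 19 20
f 23 22 26
f 23 26 24
f 24 26 27
f 24 27 25
f 26 22 28
f 26 28 27
f 27 28 29
f 27 29 25
f 28 22 30
f 28 30 29
f 29 30 31
f 29 31 25
f 30 22 32
f 30 32 31
f 31 32 33
f 31 33 25
f 32 22 34
f 32 34 33
f 33 34 35
f 33 35 25
f 34 22 36
f 34 36 35
f 35 36 37
f 35 37 25
f 36 22 38
f 36 38 37
f 37 38 39
f 37 39 25
f 38 22 23
f 38 23 39
f 39 23 24
f 39 24 25



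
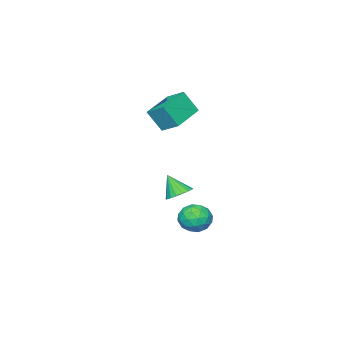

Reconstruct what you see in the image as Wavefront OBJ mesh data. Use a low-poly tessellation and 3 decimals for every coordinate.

v 3.571 0.654 -0.147
v 4.153 0.205 -0.486
v 3.669 -0.134 1.067
v 4.338 0.471 -0.328
v 4.372 0.773 -0.135
v 4.246 1.052 0.056
v 3.987 1.252 0.207
v 3.645 1.333 0.288
v 3.289 1.28 0.283
v 2.988 1.103 0.192
v 2.803 0.837 0.035
v 2.769 0.535 -0.159
v 2.895 0.256 -0.35
v 3.154 0.056 -0.501
v 3.496 -0.025 -0.582
v 3.852 0.028 -0.576
v -1.309 -3.522 3.146
v -1.373 -2.359 3.789
v 0.793 -3.14 2.664
v 0.729 -1.977 3.307
v -0.869 -4.243 4.493
v -0.933 -3.08 5.136
v 1.233 -3.861 4.011
v 1.169 -2.698 4.654
v 0.938 0.384 -2.359
v 1.621 0.712 -3.057
v 1.019 -1.152 -3.003
v 1.702 -0.824 -3.701
v 1.968 -0.88 -2.707
v 1.918 0.069 -2.309
v 0.722 -0.509 -3.751
v 0.672 0.44 -3.353
v 1.488 0.161 -3.917
v 2.258 -0.069 -3.272
v 0.382 -0.371 -2.788
v 1.152 -0.601 -2.143
v 1.272 0.683 -2.652
v 1.368 -1.123 -3.408
v 1.524 -1.156 -2.824
v 1.925 -0.963 -3.234
v 1.447 0.305 -2.212
v 1.848 0.498 -2.622
v 2.052 -0.438 -2.416
v 0.792 -0.938 -3.438
v 1.193 -0.745 -3.848
v 0.715 0.523 -2.826
v 1.116 0.716 -3.236
v 0.588 -0.002 -3.644
v 1.596 0.552 -3.568
v 1.643 -0.351 -3.946
v 1.068 -0.166 -3.975
v 1.038 0.392 -3.742
v 2.048 0.417 -3.188
v 2.096 -0.486 -3.566
v 2.252 -0.52 -2.982
v 2.222 0.038 -2.748
v 1.97 0.092 -3.694
v 0.544 0.046 -2.494
v 0.592 -0.857 -2.872
v 0.418 -0.478 -3.312
v 0.388 0.08 -3.078
v 0.997 -0.089 -2.114
v 1.044 -0.992 -2.492
v 1.602 -0.832 -2.318
v 1.572 -0.274 -2.085
v 0.67 -0.532 -2.366
f 2 1 4
f 2 4 3
f 4 1 5
f 4 5 3
f 5 1 6
f 5 6 3
f 6 1 7
f 6 7 3
f 7 1 8
f 7 8 3
f 8 1 9
f 8 9 3
f 9 1 10
f 9 10 3
f 10 1 11
f 10 11 3
f 11 1 12
f 11 12 3
f 12 1 13
f 12 13 3
f 13 1 14
f 13 14 3
f 14 1 15
f 14 15 3
f 15 1 16
f 15 16 3
f 16 1 2
f 16 2 3
f 18 20 17
f 21 18 17
f 17 20 19
f 19 21 17
f 18 24 20
f 22 18 21
f 22 24 18
f 20 24 19
f 23 21 19
f 19 24 23
f 23 22 21
f 24 22 23
f 25 62 41
f 62 36 65
f 41 65 30
f 62 65 41
f 25 41 37
f 41 30 42
f 37 42 26
f 41 42 37
f 25 37 46
f 37 26 47
f 46 47 32
f 37 47 46
f 25 46 58
f 46 32 61
f 58 61 35
f 46 61 58
f 25 58 62
f 58 35 66
f 62 66 36
f 58 66 62
f 26 42 53
f 42 30 56
f 53 56 34
f 42 56 53
f 30 65 43
f 65 36 64
f 43 64 29
f 65 64 43
f 36 66 63
f 66 35 59
f 63 59 27
f 66 59 63
f 35 61 60
f 61 32 48
f 60 48 31
f 61 48 60
f 32 47 52
f 47 26 49
f 52 49 33
f 47 49 52
f 28 54 40
f 54 34 55
f 40 55 29
f 54 55 40
f 28 40 38
f 40 29 39
f 38 39 27
f 40 39 38
f 28 38 45
f 38 27 44
f 45 44 31
f 38 44 45
f 28 45 50
f 45 31 51
f 50 51 33
f 45 51 50
f 28 50 54
f 50 33 57
f 54 57 34
f 50 57 54
f 29 55 43
f 55 34 56
f 43 56 30
f 55 56 43
f 27 39 63
f 39 29 64
f 63 64 36
f 39 64 63
f 31 44 60
f 44 27 59
f 60 59 35
f 44 59 60
f 33 51 52
f 51 31 48
f 52 48 32
f 51 48 52
f 34 57 53
f 57 33 49
f 53 49 26
f 57 49 53



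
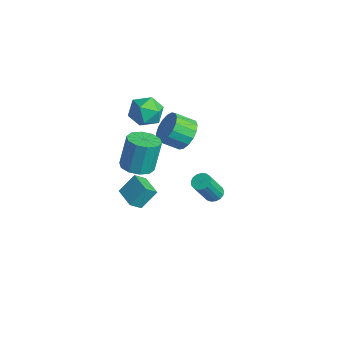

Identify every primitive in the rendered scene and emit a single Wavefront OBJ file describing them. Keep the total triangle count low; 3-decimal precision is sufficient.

v -1.402 -2.095 0.241
v -0.821 -1.299 0.073
v -0.956 -0.769 2.111
v -1.538 -1.565 2.279
v -1.409 -1.127 -0.011
v -1.544 -0.598 2.027
v -1.994 -1.325 0.002
v -2.129 -0.796 2.04
v -2.354 -1.817 0.106
v -2.489 -1.288 2.144
v -2.35 -2.415 0.261
v -2.485 -1.886 2.299
v -1.984 -2.891 0.409
v -2.119 -2.361 2.447
v -1.396 -3.062 0.493
v -1.531 -2.533 2.531
v -0.811 -2.864 0.48
v -0.946 -2.335 2.518
v -0.451 -2.372 0.376
v -0.586 -1.843 2.414
v -0.455 -1.774 0.221
v -0.59 -1.245 2.259
v -3.584 2.065 -0.152
v -2.764 1.455 -0.559
v -3.197 0.364 0.205
v -4.016 0.975 0.612
v -2.556 1.674 -0.128
v -2.988 0.584 0.636
v -2.583 1.983 0.297
v -3.016 0.893 1.061
v -2.84 2.311 0.62
v -3.272 1.22 1.384
v -3.267 2.582 0.766
v -3.699 1.492 1.53
v -3.766 2.735 0.701
v -4.199 1.645 1.465
v -4.224 2.735 0.441
v -4.657 1.644 1.205
v -4.535 2.581 0.045
v -4.968 1.49 0.809
v -4.628 2.309 -0.396
v -5.061 1.218 0.368
v -4.482 1.981 -0.781
v -4.915 0.891 -0.017
v -4.13 1.673 -1.022
v -4.563 0.582 -0.258
v -3.653 1.454 -1.064
v -4.086 0.363 -0.3
v -3.16 1.375 -0.897
v -3.593 0.285 -0.133
v 3.345 0.263 0.745
v 3.716 -0.089 0.47
v 4.025 -1.035 2.101
v 3.655 -0.683 2.375
v 3.876 0.119 0.561
v 4.185 -0.827 2.191
v 3.915 0.36 0.693
v 4.224 -0.586 2.323
v 3.823 0.578 0.837
v 4.132 -0.367 2.468
v 3.622 0.725 0.96
v 3.931 -0.221 2.591
v 3.358 0.766 1.034
v 3.667 -0.18 2.664
v 3.09 0.691 1.042
v 3.4 -0.255 2.672
v 2.881 0.518 0.981
v 3.191 -0.427 2.611
v 2.779 0.287 0.867
v 3.088 -0.659 2.497
v 2.806 0.051 0.724
v 3.115 -0.895 2.354
v 2.957 -0.137 0.586
v 3.266 -1.083 2.217
v 3.197 -0.234 0.485
v 3.506 -1.18 2.115
v 3.47 -0.216 0.443
v 3.78 -1.162 2.073
v -3.292 0.457 3.091
v -2.484 -0.208 3.504
v -4.236 -1.012 2.576
v -3.428 -1.677 2.989
v -4.073 -1.076 3.687
v -3.49 -0.168 4.006
v -3.23 -1.052 2.074
v -2.647 -0.144 2.393
v -2.445 -1.14 2.876
v -2.967 -1.155 3.873
v -3.753 -0.065 2.207
v -4.275 -0.08 3.204
v -2.739 -2.632 -2.801
v -2.665 -1.675 -1.688
v -2.809 -1.897 -3.429
v -2.735 -0.939 -2.317
v -1.305 -2.601 -2.923
v -1.231 -1.643 -1.811
v -1.375 -1.865 -3.552
v -1.301 -0.908 -2.439
f 2 1 5
f 2 5 3
f 3 5 6
f 3 6 4
f 5 1 7
f 5 7 6
f 6 7 8
f 6 8 4
f 7 1 9
f 7 9 8
f 8 9 10
f 8 10 4
f 9 1 11
f 9 11 10
f 10 11 12
f 10 12 4
f 11 1 13
f 11 13 12
f 12 13 14
f 12 14 4
f 13 1 15
f 13 15 14
f 14 15 16
f 14 16 4
f 15 1 17
f 15 17 16
f 16 17 18
f 16 18 4
f 17 1 19
f 17 19 18
f 18 19 20
f 18 20 4
f 19 1 21
f 19 21 20
f 20 21 22
f 20 22 4
f 21 1 2
f 21 2 22
f 22 2 3
f 22 3 4
f 24 23 27
f 24 27 25
f 25 27 28
f 25 28 26
f 27 23 29
f 27 29 28
f 28 29 30
f 28 30 26
f 29 23 31
f 29 31 30
f 30 31 32
f 30 32 26
f 31 23 33
f 31 33 32
f 32 33 34
f 32 34 26
f 33 23 35
f 33 35 34
f 34 35 36
f 34 36 26
f 35 23 37
f 35 37 36
f 36 37 38
f 36 38 26
f 37 23 39
f 37 39 38
f 38 39 40
f 38 40 26
f 39 23 41
f 39 41 40
f 40 41 42
f 40 42 26
f 41 23 43
f 41 43 42
f 42 43 44
f 42 44 26
f 43 23 45
f 43 45 44
f 44 45 46
f 44 46 26
f 45 23 47
f 45 47 46
f 46 47 48
f 46 48 26
f 47 23 49
f 47 49 48
f 48 49 50
f 48 50 26
f 49 23 24
f 49 24 50
f 50 24 25
f 50 25 26
f 52 51 55
f 52 55 53
f 53 55 56
f 53 56 54
f 55 51 57
f 55 57 56
f 56 57 58
f 56 58 54
f 57 51 59
f 57 59 58
f 58 59 60
f 58 60 54
f 59 51 61
f 59 61 60
f 60 61 62
f 60 62 54
f 61 51 63
f 61 63 62
f 62 63 64
f 62 64 54
f 63 51 65
f 63 65 64
f 64 65 66
f 64 66 54
f 65 51 67
f 65 67 66
f 66 67 68
f 66 68 54
f 67 51 69
f 67 69 68
f 68 69 70
f 68 70 54
f 69 51 71
f 69 71 70
f 70 71 72
f 70 72 54
f 71 51 73
f 71 73 72
f 72 73 74
f 72 74 54
f 73 51 75
f 73 75 74
f 74 75 76
f 74 76 54
f 75 51 77
f 75 77 76
f 76 77 78
f 76 78 54
f 77 51 52
f 77 52 78
f 78 52 53
f 78 53 54
f 79 90 84
f 79 84 80
f 79 80 86
f 79 86 89
f 79 89 90
f 80 84 88
f 84 90 83
f 90 89 81
f 89 86 85
f 86 80 87
f 82 88 83
f 82 83 81
f 82 81 85
f 82 85 87
f 82 87 88
f 83 88 84
f 81 83 90
f 85 81 89
f 87 85 86
f 88 87 80
f 92 94 91
f 95 92 91
f 91 94 93
f 93 95 91
f 92 98 94
f 96 92 95
f 96 98 92
f 94 98 93
f 97 95 93
f 93 98 97
f 97 96 95
f 98 96 97



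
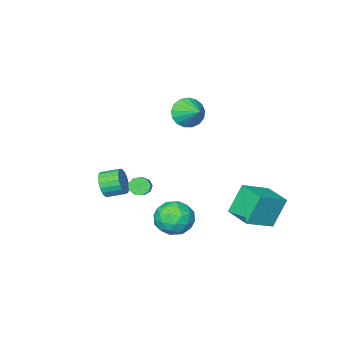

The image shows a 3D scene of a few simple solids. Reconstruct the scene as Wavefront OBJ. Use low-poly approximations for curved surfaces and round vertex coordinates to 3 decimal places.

v -3.903 2.391 -3.936
v -4.709 2.487 -2.241
v -3.778 4.005 -3.969
v -4.584 4.102 -2.273
v -2.256 2.278 -3.147
v -3.062 2.375 -1.451
v -2.131 3.893 -3.179
v -2.937 3.989 -1.484
v 1.72 -2.987 -2.254
v 2.149 -2.857 -1.567
v 1.409 -2.142 -1.24
v 0.98 -2.273 -1.926
v 2.281 -2.624 -1.778
v 1.541 -1.909 -1.451
v 2.316 -2.454 -2.072
v 1.575 -1.739 -1.745
v 2.247 -2.376 -2.397
v 1.507 -1.661 -2.07
v 2.088 -2.404 -2.697
v 1.348 -1.689 -2.37
v 1.865 -2.533 -2.92
v 1.125 -1.818 -2.593
v 1.617 -2.74 -3.028
v 0.876 -2.025 -2.701
v 1.387 -2.99 -3.003
v 0.646 -2.275 -2.676
v 1.214 -3.24 -2.847
v 0.474 -2.525 -2.52
v 1.129 -3.446 -2.589
v 0.389 -2.731 -2.262
v 1.146 -3.573 -2.273
v 0.406 -2.858 -1.946
v 1.263 -3.598 -1.954
v 0.522 -2.883 -1.627
v 1.458 -3.518 -1.686
v 0.718 -2.803 -1.359
v 1.699 -3.347 -1.517
v 0.959 -2.632 -1.19
v 1.944 -3.113 -1.475
v 1.203 -2.398 -1.147
v 2.694 1.665 0.242
v 3.05 1.257 0.344
v 3.641 1.908 0.881
v 3.286 2.315 0.778
v 3.145 1.434 0.026
v 3.736 2.085 0.562
v 3.029 1.718 -0.192
v 3.62 2.369 0.345
v 2.756 1.978 -0.206
v 3.347 2.629 0.33
v 2.455 2.09 -0.011
v 3.046 2.741 0.525
v 2.266 2.004 0.302
v 2.857 2.655 0.839
v 2.277 1.759 0.587
v 2.868 2.409 1.124
v 2.484 1.469 0.711
v 3.075 2.12 1.247
v 2.789 1.271 0.615
v 3.38 1.922 1.151
v -2.07 -0.834 2.75
v -1.572 -0.519 1.992
v -1.89 0.374 3.37
v -2.006 -0.404 1.894
v -2.455 -0.388 1.992
v -2.815 -0.473 2.264
v -3.005 -0.642 2.647
v -2.981 -0.854 3.053
v -2.748 -1.062 3.391
v -2.359 -1.218 3.581
v -1.905 -1.285 3.581
v -1.488 -1.25 3.39
v -1.205 -1.119 3.053
v -1.12 -0.923 2.647
v -1.252 -0.706 2.264
v 0.75 3.357 -1.473
v 1.777 3.697 -1.254
v 1.403 2.023 -2.466
v 2.43 2.363 -2.247
v 1.813 1.921 -1.446
v 1.41 2.746 -0.832
v 1.77 2.974 -2.888
v 1.367 3.799 -2.274
v 2.408 3.461 -2.129
v 2.434 2.81 -1.238
v 0.746 2.91 -2.482
v 0.772 2.259 -1.591
v 1.206 3.644 -1.276
v 1.974 2.076 -2.444
v 1.611 1.816 -1.973
v 2.215 2.016 -1.844
v 0.99 3.085 -1.028
v 1.594 3.285 -0.9
v 1.615 2.241 -1.012
v 1.586 2.435 -2.82
v 2.19 2.635 -2.692
v 0.965 3.704 -1.876
v 1.569 3.904 -1.747
v 1.565 3.479 -2.708
v 2.181 3.705 -1.662
v 2.565 2.921 -2.246
v 2.177 3.28 -2.622
v 1.94 3.765 -2.262
v 2.196 3.323 -1.138
v 2.58 2.539 -1.722
v 2.217 2.279 -1.251
v 1.98 2.763 -0.89
v 2.567 3.184 -1.652
v 0.6 3.181 -1.998
v 0.984 2.397 -2.582
v 1.2 2.957 -2.83
v 0.963 3.441 -2.469
v 0.615 2.799 -1.474
v 0.999 2.015 -2.058
v 1.24 1.955 -1.458
v 1.003 2.44 -1.098
v 0.613 2.536 -2.068
f 2 4 1
f 5 2 1
f 1 4 3
f 3 5 1
f 2 8 4
f 6 2 5
f 6 8 2
f 4 8 3
f 7 5 3
f 3 8 7
f 7 6 5
f 8 6 7
f 10 9 13
f 10 13 11
f 11 13 14
f 11 14 12
f 13 9 15
f 13 15 14
f 14 15 16
f 14 16 12
f 15 9 17
f 15 17 16
f 16 17 18
f 16 18 12
f 17 9 19
f 17 19 18
f 18 19 20
f 18 20 12
f 19 9 21
f 19 21 20
f 20 21 22
f 20 22 12
f 21 9 23
f 21 23 22
f 22 23 24
f 22 24 12
f 23 9 25
f 23 25 24
f 24 25 26
f 24 26 12
f 25 9 27
f 25 27 26
f 26 27 28
f 26 28 12
f 27 9 29
f 27 29 28
f 28 29 30
f 28 30 12
f 29 9 31
f 29 31 30
f 30 31 32
f 30 32 12
f 31 9 33
f 31 33 32
f 32 33 34
f 32 34 12
f 33 9 35
f 33 35 34
f 34 35 36
f 34 36 12
f 35 9 37
f 35 37 36
f 36 37 38
f 36 38 12
f 37 9 39
f 37 39 38
f 38 39 40
f 38 40 12
f 39 9 10
f 39 10 40
f 40 10 11
f 40 11 12
f 42 41 45
f 42 45 43
f 43 45 46
f 43 46 44
f 45 41 47
f 45 47 46
f 46 47 48
f 46 48 44
f 47 41 49
f 47 49 48
f 48 49 50
f 48 50 44
f 49 41 51
f 49 51 50
f 50 51 52
f 50 52 44
f 51 41 53
f 51 53 52
f 52 53 54
f 52 54 44
f 53 41 55
f 53 55 54
f 54 55 56
f 54 56 44
f 55 41 57
f 55 57 56
f 56 57 58
f 56 58 44
f 57 41 59
f 57 59 58
f 58 59 60
f 58 60 44
f 59 41 42
f 59 42 60
f 60 42 43
f 60 43 44
f 62 61 64
f 62 64 63
f 64 61 65
f 64 65 63
f 65 61 66
f 65 66 63
f 66 61 67
f 66 67 63
f 67 61 68
f 67 68 63
f 68 61 69
f 68 69 63
f 69 61 70
f 69 70 63
f 70 61 71
f 70 71 63
f 71 61 72
f 71 72 63
f 72 61 73
f 72 73 63
f 73 61 74
f 73 74 63
f 74 61 75
f 74 75 63
f 75 61 62
f 75 62 63
f 76 113 92
f 113 87 116
f 92 116 81
f 113 116 92
f 76 92 88
f 92 81 93
f 88 93 77
f 92 93 88
f 76 88 97
f 88 77 98
f 97 98 83
f 88 98 97
f 76 97 109
f 97 83 112
f 109 112 86
f 97 112 109
f 76 109 113
f 109 86 117
f 113 117 87
f 109 117 113
f 77 93 104
f 93 81 107
f 104 107 85
f 93 107 104
f 81 116 94
f 116 87 115
f 94 115 80
f 116 115 94
f 87 117 114
f 117 86 110
f 114 110 78
f 117 110 114
f 86 112 111
f 112 83 99
f 111 99 82
f 112 99 111
f 83 98 103
f 98 77 100
f 103 100 84
f 98 100 103
f 79 105 91
f 105 85 106
f 91 106 80
f 105 106 91
f 79 91 89
f 91 80 90
f 89 90 78
f 91 90 89
f 79 89 96
f 89 78 95
f 96 95 82
f 89 95 96
f 79 96 101
f 96 82 102
f 101 102 84
f 96 102 101
f 79 101 105
f 101 84 108
f 105 108 85
f 101 108 105
f 80 106 94
f 106 85 107
f 94 107 81
f 106 107 94
f 78 90 114
f 90 80 115
f 114 115 87
f 90 115 114
f 82 95 111
f 95 78 110
f 111 110 86
f 95 110 111
f 84 102 103
f 102 82 99
f 103 99 83
f 102 99 103
f 85 108 104
f 108 84 100
f 104 100 77
f 108 100 104



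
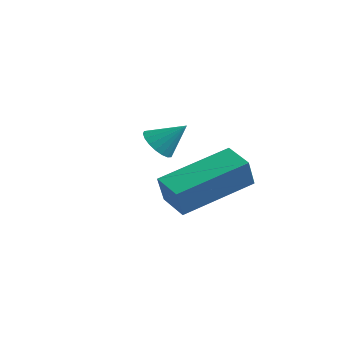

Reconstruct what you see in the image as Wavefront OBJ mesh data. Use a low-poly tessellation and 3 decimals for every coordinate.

v -0.46 -0.743 -1.972
v -0.356 -1.088 -1.104
v 0.196 1.196 -1.28
v 0.3 0.85 -0.412
v 0.42 -0.97 -2.168
v 0.524 -1.316 -1.3
v 1.076 0.968 -1.476
v 1.18 0.623 -0.608
v -2.683 1.293 -1.268
v -2.297 1.421 -1.682
v -2.077 1.787 -0.552
v -2.456 1.624 -1.688
v -2.66 1.762 -1.61
v -2.868 1.807 -1.465
v -3.04 1.75 -1.281
v -3.141 1.603 -1.094
v -3.151 1.394 -0.942
v -3.069 1.166 -0.855
v -2.909 0.963 -0.849
v -2.705 0.825 -0.927
v -2.497 0.78 -1.072
v -2.325 0.837 -1.256
v -2.224 0.984 -1.443
v -2.214 1.192 -1.595
f 2 4 1
f 5 2 1
f 1 4 3
f 3 5 1
f 2 8 4
f 6 2 5
f 6 8 2
f 4 8 3
f 7 5 3
f 3 8 7
f 7 6 5
f 8 6 7
f 10 9 12
f 10 12 11
f 12 9 13
f 12 13 11
f 13 9 14
f 13 14 11
f 14 9 15
f 14 15 11
f 15 9 16
f 15 16 11
f 16 9 17
f 16 17 11
f 17 9 18
f 17 18 11
f 18 9 19
f 18 19 11
f 19 9 20
f 19 20 11
f 20 9 21
f 20 21 11
f 21 9 22
f 21 22 11
f 22 9 23
f 22 23 11
f 23 9 24
f 23 24 11
f 24 9 10
f 24 10 11



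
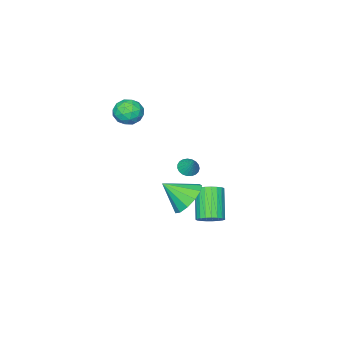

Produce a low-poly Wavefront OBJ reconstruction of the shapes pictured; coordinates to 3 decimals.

v -1.653 -3.132 3.062
v -0.963 -3.216 2.589
v -1.137 -4.004 3.971
v -0.447 -4.088 3.498
v -0.6 -3.361 3.893
v -0.918 -2.823 3.331
v -1.182 -4.397 3.229
v -1.5 -3.859 2.667
v -0.671 -3.999 2.692
v -0.312 -3.358 3.103
v -1.788 -3.862 3.457
v -1.429 -3.221 3.868
v -1.353 -3.097 2.746
v -0.747 -4.123 3.814
v -0.837 -3.695 4.046
v -0.431 -3.745 3.768
v -1.327 -2.866 3.182
v -0.921 -2.916 2.904
v -0.708 -3.001 3.67
v -1.179 -4.304 3.656
v -0.773 -4.354 3.378
v -1.669 -3.475 2.792
v -1.263 -3.525 2.514
v -1.392 -4.219 2.89
v -0.776 -3.607 2.528
v -0.473 -4.12 3.063
v -0.905 -4.301 2.905
v -1.092 -3.985 2.574
v -0.565 -3.231 2.77
v -0.262 -3.743 3.304
v -0.351 -3.316 3.536
v -0.539 -2.999 3.206
v -0.393 -3.691 2.83
v -1.838 -3.477 3.256
v -1.535 -3.989 3.79
v -1.561 -4.221 3.354
v -1.749 -3.904 3.024
v -1.627 -3.1 3.497
v -1.324 -3.613 4.032
v -1.008 -3.235 3.986
v -1.195 -2.919 3.655
v -1.707 -3.529 3.73
v -0.41 1.095 -0.571
v 0.374 0.998 -1.278
v 0.35 0.085 0.411
v 0.523 1.455 -0.923
v 0.375 1.797 -0.456
v -0.021 1.917 -0.026
v -0.541 1.775 0.231
v -1.02 1.418 0.234
v -1.305 0.958 -0.019
v -1.305 0.541 -0.447
v -1.022 0.3 -0.914
v -0.544 0.312 -1.272
v -0.024 0.572 -1.408
v -2.901 0.258 -3.742
v -2.357 0.422 -3.268
v -3.294 -0.514 -1.865
v -3.839 -0.678 -2.338
v -2.546 0.663 -3.234
v -3.483 -0.273 -1.831
v -2.796 0.833 -3.288
v -3.734 -0.103 -1.885
v -3.065 0.904 -3.42
v -4.002 -0.032 -2.017
v -3.305 0.863 -3.608
v -4.243 -0.073 -2.204
v -3.476 0.718 -3.819
v -4.413 -0.218 -2.415
v -3.547 0.493 -4.016
v -4.484 -0.443 -2.613
v -3.507 0.227 -4.166
v -4.444 -0.709 -2.763
v -3.361 -0.033 -4.243
v -4.299 -0.969 -2.84
v -3.137 -0.243 -4.233
v -4.074 -1.179 -2.83
v -2.871 -0.366 -4.138
v -3.809 -1.302 -2.735
v -2.611 -0.382 -3.975
v -3.549 -1.318 -2.571
v -2.401 -0.287 -3.771
v -3.338 -1.223 -2.367
v -2.277 -0.097 -3.562
v -3.215 -1.033 -2.159
v -2.262 0.154 -3.384
v -3.199 -0.783 -1.981
v -2.293 -0.697 -0.033
v -1.798 -0.975 0.02
v -2.027 -0.063 0.813
v -1.74 -0.8 -0.129
v -1.778 -0.607 -0.262
v -1.905 -0.43 -0.355
v -2.099 -0.299 -0.392
v -2.327 -0.237 -0.367
v -2.548 -0.254 -0.285
v -2.726 -0.348 -0.159
v -2.828 -0.503 -0.011
v -2.838 -0.691 0.133
v -2.753 -0.88 0.248
v -2.589 -1.037 0.315
v -2.374 -1.136 0.322
v -2.144 -1.159 0.267
v -1.94 -1.102 0.16
f 1 38 17
f 38 12 41
f 17 41 6
f 38 41 17
f 1 17 13
f 17 6 18
f 13 18 2
f 17 18 13
f 1 13 22
f 13 2 23
f 22 23 8
f 13 23 22
f 1 22 34
f 22 8 37
f 34 37 11
f 22 37 34
f 1 34 38
f 34 11 42
f 38 42 12
f 34 42 38
f 2 18 29
f 18 6 32
f 29 32 10
f 18 32 29
f 6 41 19
f 41 12 40
f 19 40 5
f 41 40 19
f 12 42 39
f 42 11 35
f 39 35 3
f 42 35 39
f 11 37 36
f 37 8 24
f 36 24 7
f 37 24 36
f 8 23 28
f 23 2 25
f 28 25 9
f 23 25 28
f 4 30 16
f 30 10 31
f 16 31 5
f 30 31 16
f 4 16 14
f 16 5 15
f 14 15 3
f 16 15 14
f 4 14 21
f 14 3 20
f 21 20 7
f 14 20 21
f 4 21 26
f 21 7 27
f 26 27 9
f 21 27 26
f 4 26 30
f 26 9 33
f 30 33 10
f 26 33 30
f 5 31 19
f 31 10 32
f 19 32 6
f 31 32 19
f 3 15 39
f 15 5 40
f 39 40 12
f 15 40 39
f 7 20 36
f 20 3 35
f 36 35 11
f 20 35 36
f 9 27 28
f 27 7 24
f 28 24 8
f 27 24 28
f 10 33 29
f 33 9 25
f 29 25 2
f 33 25 29
f 44 43 46
f 44 46 45
f 46 43 47
f 46 47 45
f 47 43 48
f 47 48 45
f 48 43 49
f 48 49 45
f 49 43 50
f 49 50 45
f 50 43 51
f 50 51 45
f 51 43 52
f 51 52 45
f 52 43 53
f 52 53 45
f 53 43 54
f 53 54 45
f 54 43 55
f 54 55 45
f 55 43 44
f 55 44 45
f 57 56 60
f 57 60 58
f 58 60 61
f 58 61 59
f 60 56 62
f 60 62 61
f 61 62 63
f 61 63 59
f 62 56 64
f 62 64 63
f 63 64 65
f 63 65 59
f 64 56 66
f 64 66 65
f 65 66 67
f 65 67 59
f 66 56 68
f 66 68 67
f 67 68 69
f 67 69 59
f 68 56 70
f 68 70 69
f 69 70 71
f 69 71 59
f 70 56 72
f 70 72 71
f 71 72 73
f 71 73 59
f 72 56 74
f 72 74 73
f 73 74 75
f 73 75 59
f 74 56 76
f 74 76 75
f 75 76 77
f 75 77 59
f 76 56 78
f 76 78 77
f 77 78 79
f 77 79 59
f 78 56 80
f 78 80 79
f 79 80 81
f 79 81 59
f 80 56 82
f 80 82 81
f 81 82 83
f 81 83 59
f 82 56 84
f 82 84 83
f 83 84 85
f 83 85 59
f 84 56 86
f 84 86 85
f 85 86 87
f 85 87 59
f 86 56 57
f 86 57 87
f 87 57 58
f 87 58 59
f 89 88 91
f 89 91 90
f 91 88 92
f 91 92 90
f 92 88 93
f 92 93 90
f 93 88 94
f 93 94 90
f 94 88 95
f 94 95 90
f 95 88 96
f 95 96 90
f 96 88 97
f 96 97 90
f 97 88 98
f 97 98 90
f 98 88 99
f 98 99 90
f 99 88 100
f 99 100 90
f 100 88 101
f 100 101 90
f 101 88 102
f 101 102 90
f 102 88 103
f 102 103 90
f 103 88 104
f 103 104 90
f 104 88 89
f 104 89 90



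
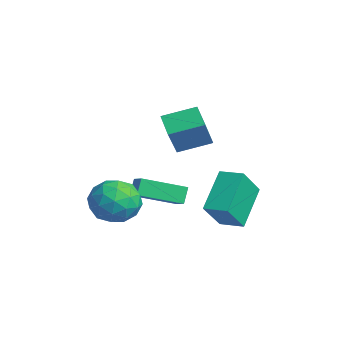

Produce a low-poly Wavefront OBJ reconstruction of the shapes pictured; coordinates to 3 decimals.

v 1.469 -1.376 0.761
v 2.415 -2.051 2.148
v 1.783 -0.04 1.198
v 2.729 -0.716 2.585
v 2.351 -1.384 0.155
v 3.297 -2.06 1.542
v 2.665 -0.049 0.592
v 3.611 -0.724 1.979
v 0.194 -2.587 -2.883
v -0.14 -2.295 -2.17
v 0.374 -0.734 -3.557
v 0.041 -0.442 -2.843
v 0.979 -2.538 -2.537
v 0.646 -2.246 -1.823
v 1.16 -0.685 -3.21
v 0.826 -0.393 -2.497
v 3.591 -0.102 -3.305
v 4.222 -1.006 -2.064
v 2.489 0.949 -1.978
v 3.119 0.044 -0.738
v 4.361 0.576 -3.202
v 4.991 -0.329 -1.962
v 3.258 1.626 -1.876
v 3.889 0.722 -0.635
v 0.489 -2.663 -2.291
v 1.457 -2.468 -2.83
v 0.703 -4.452 -2.55
v 1.671 -4.257 -3.089
v 1.598 -4.073 -1.982
v 1.465 -2.967 -1.822
v 0.695 -3.953 -3.558
v 0.562 -2.847 -3.398
v 1.584 -3.266 -3.613
v 2.142 -3.34 -2.639
v 0.018 -3.58 -2.741
v 0.576 -3.654 -1.767
v 0.954 -2.408 -2.538
v 1.206 -4.512 -2.842
v 1.163 -4.403 -2.191
v 1.732 -4.289 -2.509
v 0.959 -2.702 -1.945
v 1.528 -2.588 -2.262
v 1.61 -3.531 -1.763
v 0.632 -4.332 -3.118
v 1.201 -4.218 -3.435
v 0.428 -2.631 -2.871
v 0.997 -2.517 -3.189
v 0.55 -3.389 -3.617
v 1.598 -2.763 -3.315
v 1.724 -3.815 -3.468
v 1.15 -3.635 -3.743
v 1.072 -2.986 -3.649
v 1.926 -2.807 -2.742
v 2.052 -3.858 -2.895
v 2.008 -3.75 -2.244
v 1.931 -3.1 -2.15
v 2.001 -3.275 -3.203
v 0.108 -3.062 -2.485
v 0.234 -4.113 -2.638
v 0.229 -3.82 -3.23
v 0.152 -3.17 -3.136
v 0.436 -3.105 -1.912
v 0.562 -4.157 -2.065
v 1.088 -3.934 -1.731
v 1.01 -3.285 -1.637
v 0.159 -3.645 -2.177
f 2 4 1
f 5 2 1
f 1 4 3
f 3 5 1
f 2 8 4
f 6 2 5
f 6 8 2
f 4 8 3
f 7 5 3
f 3 8 7
f 7 6 5
f 8 6 7
f 10 12 9
f 13 10 9
f 9 12 11
f 11 13 9
f 10 16 12
f 14 10 13
f 14 16 10
f 12 16 11
f 15 13 11
f 11 16 15
f 15 14 13
f 16 14 15
f 18 20 17
f 21 18 17
f 17 20 19
f 19 21 17
f 18 24 20
f 22 18 21
f 22 24 18
f 20 24 19
f 23 21 19
f 19 24 23
f 23 22 21
f 24 22 23
f 25 62 41
f 62 36 65
f 41 65 30
f 62 65 41
f 25 41 37
f 41 30 42
f 37 42 26
f 41 42 37
f 25 37 46
f 37 26 47
f 46 47 32
f 37 47 46
f 25 46 58
f 46 32 61
f 58 61 35
f 46 61 58
f 25 58 62
f 58 35 66
f 62 66 36
f 58 66 62
f 26 42 53
f 42 30 56
f 53 56 34
f 42 56 53
f 30 65 43
f 65 36 64
f 43 64 29
f 65 64 43
f 36 66 63
f 66 35 59
f 63 59 27
f 66 59 63
f 35 61 60
f 61 32 48
f 60 48 31
f 61 48 60
f 32 47 52
f 47 26 49
f 52 49 33
f 47 49 52
f 28 54 40
f 54 34 55
f 40 55 29
f 54 55 40
f 28 40 38
f 40 29 39
f 38 39 27
f 40 39 38
f 28 38 45
f 38 27 44
f 45 44 31
f 38 44 45
f 28 45 50
f 45 31 51
f 50 51 33
f 45 51 50
f 28 50 54
f 50 33 57
f 54 57 34
f 50 57 54
f 29 55 43
f 55 34 56
f 43 56 30
f 55 56 43
f 27 39 63
f 39 29 64
f 63 64 36
f 39 64 63
f 31 44 60
f 44 27 59
f 60 59 35
f 44 59 60
f 33 51 52
f 51 31 48
f 52 48 32
f 51 48 52
f 34 57 53
f 57 33 49
f 53 49 26
f 57 49 53



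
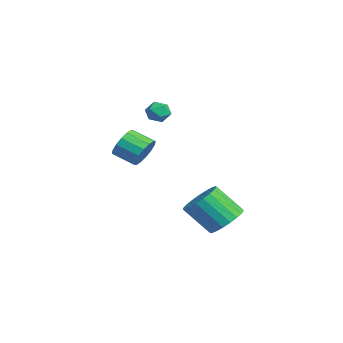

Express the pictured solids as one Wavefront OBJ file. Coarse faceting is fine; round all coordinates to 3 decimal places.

v -2.051 -0.624 0.275
v -1.57 -0.506 1.026
v -2.228 -1.458 1.597
v -2.709 -1.576 0.845
v -1.938 -0.224 1.073
v -2.596 -1.176 1.643
v -2.336 -0.049 0.905
v -2.994 -1.001 1.476
v -2.658 -0.028 0.569
v -3.316 -0.98 1.14
v -2.817 -0.167 0.154
v -3.475 -1.119 0.725
v -2.771 -0.429 -0.229
v -3.429 -1.38 0.342
v -2.532 -0.742 -0.477
v -3.19 -1.694 0.094
v -2.164 -1.024 -0.523
v -2.822 -1.976 0.047
v -1.766 -1.199 -0.356
v -2.424 -2.151 0.215
v -1.444 -1.22 -0.02
v -2.102 -2.172 0.551
v -1.285 -1.081 0.395
v -1.943 -2.033 0.966
v -1.331 -0.82 0.778
v -1.989 -1.771 1.349
v -2.938 0.6 2.413
v -2.296 0.711 2.654
v -2.904 -0.451 2.806
v -2.262 -0.34 3.047
v -2.804 -0.02 3.34
v -2.825 0.63 3.097
v -2.375 -0.37 2.363
v -2.396 0.28 2.12
v -1.949 0.111 2.623
v -2.214 0.328 3.227
v -2.986 -0.068 2.233
v -3.251 0.149 2.837
v 3.331 2.093 -2.355
v 4.085 1.451 -2.603
v 3.562 0.306 -1.234
v 2.809 0.947 -0.985
v 4.274 1.704 -2.32
v 3.751 0.559 -0.95
v 4.3 2.024 -2.042
v 3.777 0.879 -0.673
v 4.159 2.356 -1.819
v 3.636 1.21 -0.45
v 3.874 2.642 -1.688
v 3.351 1.497 -0.319
v 3.496 2.833 -1.673
v 2.973 1.688 -0.303
v 3.089 2.896 -1.775
v 2.566 1.751 -0.406
v 2.724 2.82 -1.978
v 2.201 1.675 -0.608
v 2.465 2.619 -2.246
v 1.942 1.474 -0.876
v 2.355 2.326 -2.532
v 1.832 1.181 -1.163
v 2.414 1.993 -2.788
v 1.891 0.848 -1.419
v 2.631 1.677 -2.969
v 2.108 0.532 -1.6
v 2.97 1.433 -3.044
v 2.447 0.288 -1.675
v 3.371 1.303 -3
v 2.848 0.158 -1.63
v 3.766 1.31 -2.844
v 3.243 0.165 -1.474
f 2 1 5
f 2 5 3
f 3 5 6
f 3 6 4
f 5 1 7
f 5 7 6
f 6 7 8
f 6 8 4
f 7 1 9
f 7 9 8
f 8 9 10
f 8 10 4
f 9 1 11
f 9 11 10
f 10 11 12
f 10 12 4
f 11 1 13
f 11 13 12
f 12 13 14
f 12 14 4
f 13 1 15
f 13 15 14
f 14 15 16
f 14 16 4
f 15 1 17
f 15 17 16
f 16 17 18
f 16 18 4
f 17 1 19
f 17 19 18
f 18 19 20
f 18 20 4
f 19 1 21
f 19 21 20
f 20 21 22
f 20 22 4
f 21 1 23
f 21 23 22
f 22 23 24
f 22 24 4
f 23 1 25
f 23 25 24
f 24 25 26
f 24 26 4
f 25 1 2
f 25 2 26
f 26 2 3
f 26 3 4
f 27 38 32
f 27 32 28
f 27 28 34
f 27 34 37
f 27 37 38
f 28 32 36
f 32 38 31
f 38 37 29
f 37 34 33
f 34 28 35
f 30 36 31
f 30 31 29
f 30 29 33
f 30 33 35
f 30 35 36
f 31 36 32
f 29 31 38
f 33 29 37
f 35 33 34
f 36 35 28
f 40 39 43
f 40 43 41
f 41 43 44
f 41 44 42
f 43 39 45
f 43 45 44
f 44 45 46
f 44 46 42
f 45 39 47
f 45 47 46
f 46 47 48
f 46 48 42
f 47 39 49
f 47 49 48
f 48 49 50
f 48 50 42
f 49 39 51
f 49 51 50
f 50 51 52
f 50 52 42
f 51 39 53
f 51 53 52
f 52 53 54
f 52 54 42
f 53 39 55
f 53 55 54
f 54 55 56
f 54 56 42
f 55 39 57
f 55 57 56
f 56 57 58
f 56 58 42
f 57 39 59
f 57 59 58
f 58 59 60
f 58 60 42
f 59 39 61
f 59 61 60
f 60 61 62
f 60 62 42
f 61 39 63
f 61 63 62
f 62 63 64
f 62 64 42
f 63 39 65
f 63 65 64
f 64 65 66
f 64 66 42
f 65 39 67
f 65 67 66
f 66 67 68
f 66 68 42
f 67 39 69
f 67 69 68
f 68 69 70
f 68 70 42
f 69 39 40
f 69 40 70
f 70 40 41
f 70 41 42



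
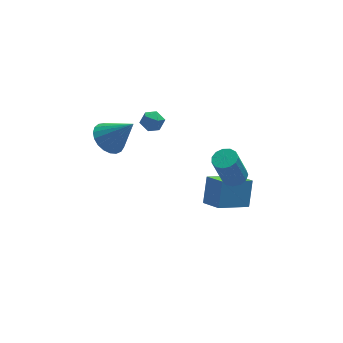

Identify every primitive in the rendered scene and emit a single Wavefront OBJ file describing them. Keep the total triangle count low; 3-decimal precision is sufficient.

v -3.805 0.426 2.263
v -3.219 1.161 2.127
v -2.735 -0.166 3.677
v -3.478 1.31 2.385
v -3.794 1.305 2.622
v -4.111 1.149 2.797
v -4.376 0.868 2.88
v -4.542 0.511 2.856
v -4.581 0.138 2.73
v -4.486 -0.184 2.522
v -4.273 -0.401 2.27
v -3.979 -0.475 2.017
v -3.655 -0.393 1.806
v -3.357 -0.169 1.674
v -3.137 0.157 1.644
v -3.032 0.53 1.721
v -3.061 0.885 1.892
v 1.177 -1.292 -3.136
v 1.596 -0.492 -1.877
v 0.714 -0.267 -3.634
v 1.133 0.533 -2.374
v 2.887 -0.913 -3.946
v 3.306 -0.113 -2.686
v 2.424 0.112 -4.443
v 2.843 0.912 -3.184
v 1.547 -2.607 0.724
v 2.144 -2.46 0.934
v 1.571 -2.586 2.647
v 0.973 -2.733 2.436
v 1.966 -2.142 0.898
v 1.393 -2.268 2.611
v 1.655 -1.972 0.807
v 1.082 -2.097 2.519
v 1.31 -2.003 0.689
v 0.737 -2.129 2.401
v 1.039 -2.226 0.582
v 0.466 -2.352 2.294
v 0.93 -2.57 0.52
v 0.357 -2.696 2.233
v 1.017 -2.926 0.523
v 0.444 -3.052 2.235
v 1.271 -3.18 0.59
v 0.698 -3.306 2.302
v 1.613 -3.253 0.699
v 1.04 -3.379 2.411
v 1.934 -3.121 0.816
v 1.361 -3.247 2.528
v 2.132 -2.825 0.904
v 1.559 -2.951 2.616
v -1.285 3.116 1.091
v -0.676 3.055 0.811
v -1.484 2.065 0.889
v -0.875 2.004 0.609
v -0.932 2.102 1.272
v -0.809 2.752 1.397
v -1.351 2.368 0.303
v -1.228 3.018 0.428
v -0.717 2.593 0.324
v -0.458 2.428 0.922
v -1.702 2.692 0.778
v -1.443 2.527 1.376
f 2 1 4
f 2 4 3
f 4 1 5
f 4 5 3
f 5 1 6
f 5 6 3
f 6 1 7
f 6 7 3
f 7 1 8
f 7 8 3
f 8 1 9
f 8 9 3
f 9 1 10
f 9 10 3
f 10 1 11
f 10 11 3
f 11 1 12
f 11 12 3
f 12 1 13
f 12 13 3
f 13 1 14
f 13 14 3
f 14 1 15
f 14 15 3
f 15 1 16
f 15 16 3
f 16 1 17
f 16 17 3
f 17 1 2
f 17 2 3
f 19 21 18
f 22 19 18
f 18 21 20
f 20 22 18
f 19 25 21
f 23 19 22
f 23 25 19
f 21 25 20
f 24 22 20
f 20 25 24
f 24 23 22
f 25 23 24
f 27 26 30
f 27 30 28
f 28 30 31
f 28 31 29
f 30 26 32
f 30 32 31
f 31 32 33
f 31 33 29
f 32 26 34
f 32 34 33
f 33 34 35
f 33 35 29
f 34 26 36
f 34 36 35
f 35 36 37
f 35 37 29
f 36 26 38
f 36 38 37
f 37 38 39
f 37 39 29
f 38 26 40
f 38 40 39
f 39 40 41
f 39 41 29
f 40 26 42
f 40 42 41
f 41 42 43
f 41 43 29
f 42 26 44
f 42 44 43
f 43 44 45
f 43 45 29
f 44 26 46
f 44 46 45
f 45 46 47
f 45 47 29
f 46 26 48
f 46 48 47
f 47 48 49
f 47 49 29
f 48 26 27
f 48 27 49
f 49 27 28
f 49 28 29
f 50 61 55
f 50 55 51
f 50 51 57
f 50 57 60
f 50 60 61
f 51 55 59
f 55 61 54
f 61 60 52
f 60 57 56
f 57 51 58
f 53 59 54
f 53 54 52
f 53 52 56
f 53 56 58
f 53 58 59
f 54 59 55
f 52 54 61
f 56 52 60
f 58 56 57
f 59 58 51

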